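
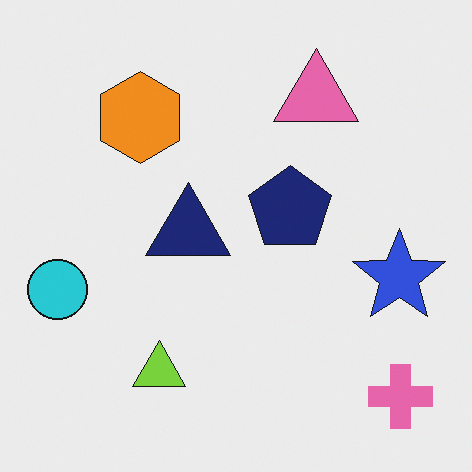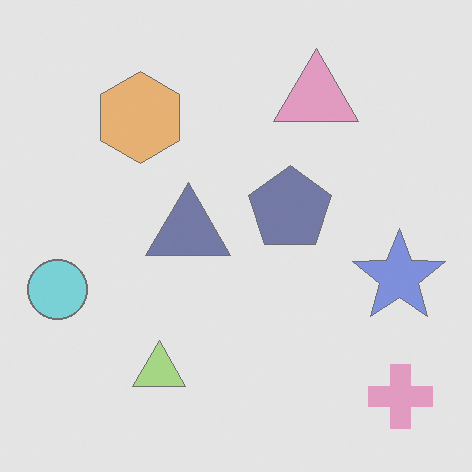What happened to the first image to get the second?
This is the original image washed out (contrast reduced).

Tones are pushed toward mid-grey across the whole image — a global contrast change.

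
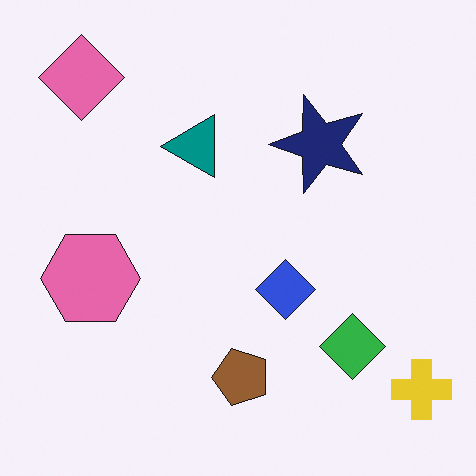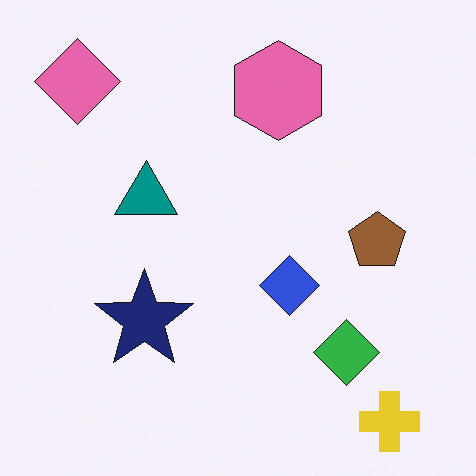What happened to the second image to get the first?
The first image is the second transposed (reflected across the top-left ↔ bottom-right diagonal).

Shapes have swapped their row and column positions — what was in the top-right is now in the bottom-left — a diagonal reflection.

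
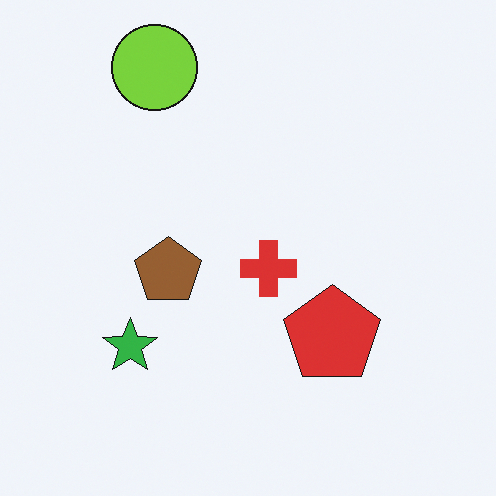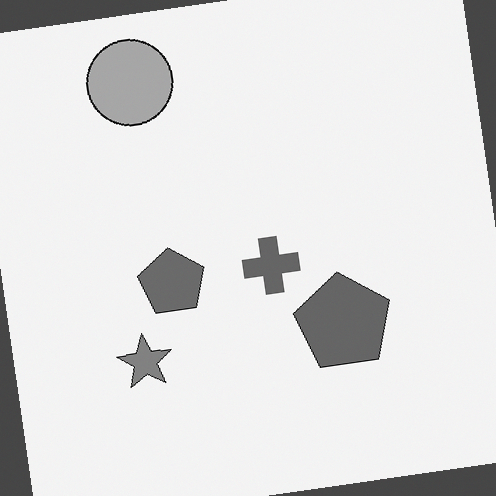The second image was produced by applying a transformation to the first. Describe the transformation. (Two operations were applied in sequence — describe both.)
The second image is the first rotated counter-clockwise by a few degrees, then converted to grayscale.

Every shape is tilted by the same angle and the image corners show triangular fill wedges — a whole-image rotation by a non-right angle. All color is removed — every shape is now a shade of grey.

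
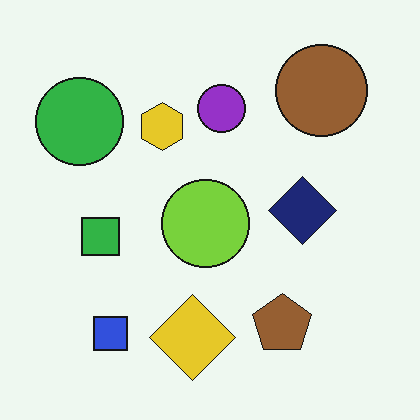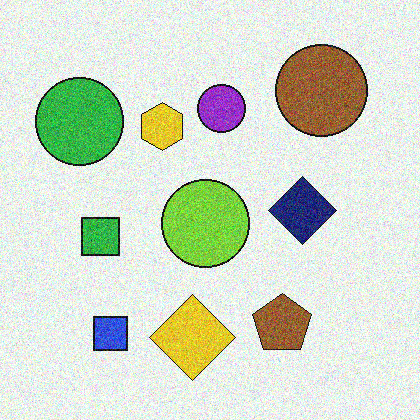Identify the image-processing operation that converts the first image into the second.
Degraded with visible gaussian noise.

Random speckle covers the whole image, including the flat background.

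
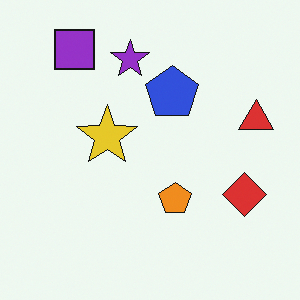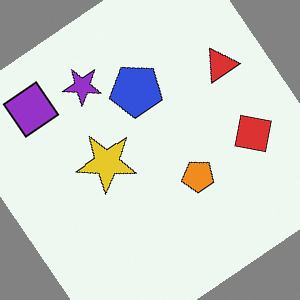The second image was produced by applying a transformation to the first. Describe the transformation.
Rotated counter-clockwise by a large amount — several tens of degrees.

Every shape is tilted by the same angle and the image corners show triangular fill wedges — a whole-image rotation by a non-right angle.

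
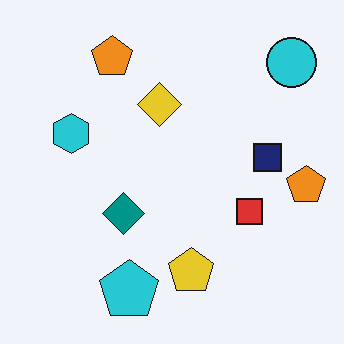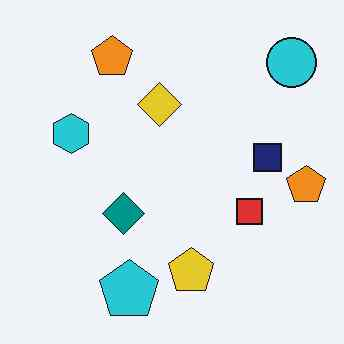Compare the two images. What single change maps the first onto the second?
The transformation is: given moderate JPEG compression.

Blocky 8×8 compression artifacts appear around shape edges and the flat background shows ringing — characteristic JPEG degradation.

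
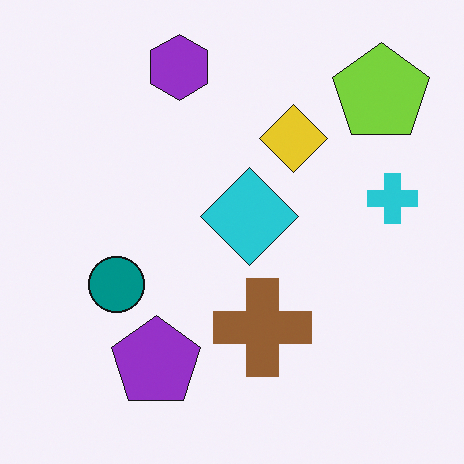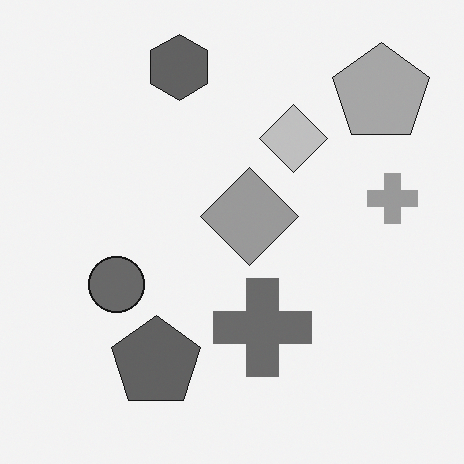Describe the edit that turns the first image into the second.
The image was converted to grayscale.

All color is removed — every shape is now a shade of grey.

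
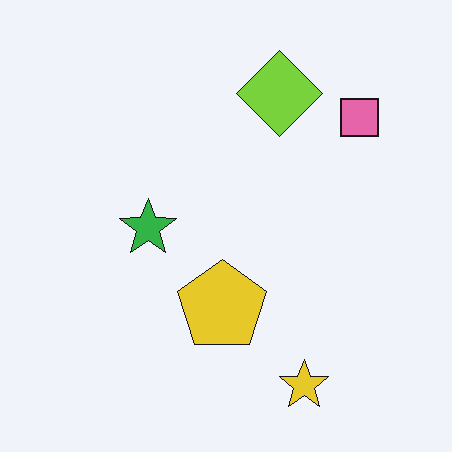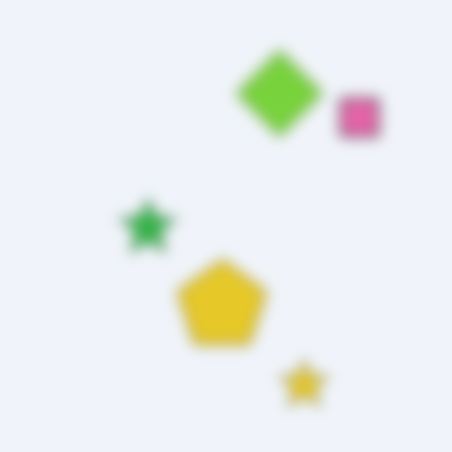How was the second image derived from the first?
Heavily blurred.

Shape edges and outlines are uniformly softened across the whole image.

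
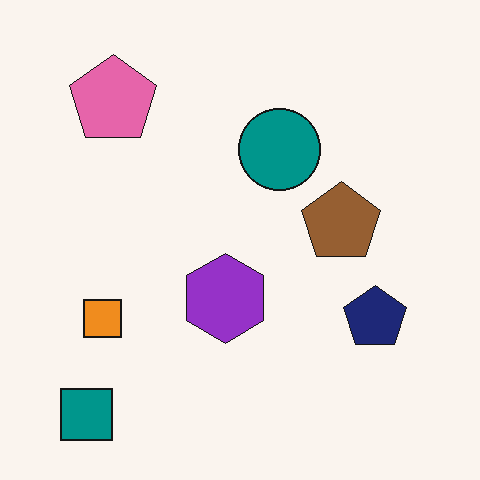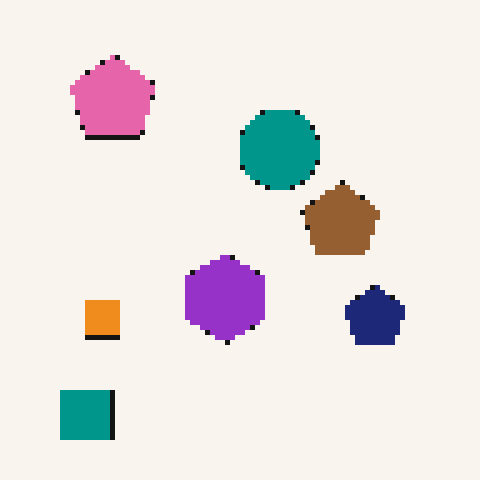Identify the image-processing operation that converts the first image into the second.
The image was lightly pixelated (a mild mosaic effect).

Shapes are reduced to large square blocks; fine edges and outlines are lost — a downscale-then-upscale (mosaic) effect.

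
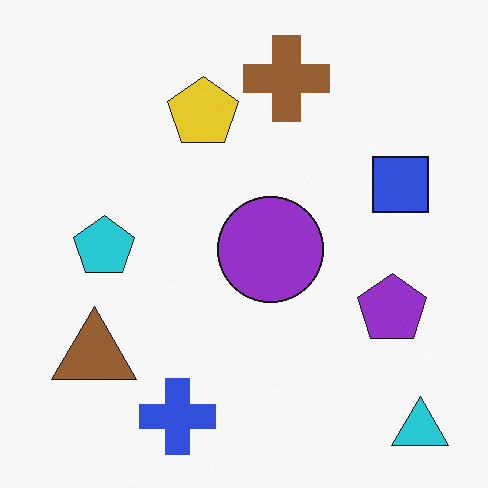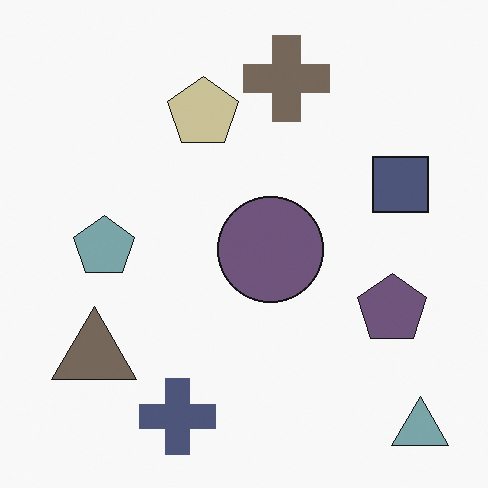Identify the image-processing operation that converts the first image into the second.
It was made much more muted (saturation change).

All colors are more muted and greyish — a global saturation change.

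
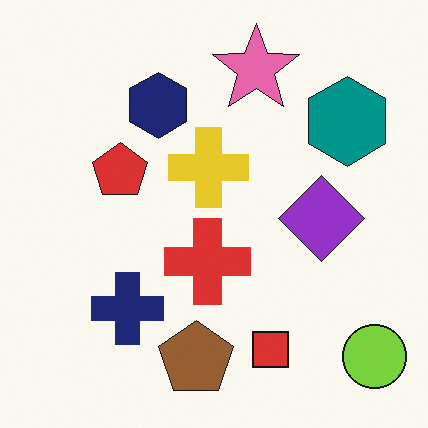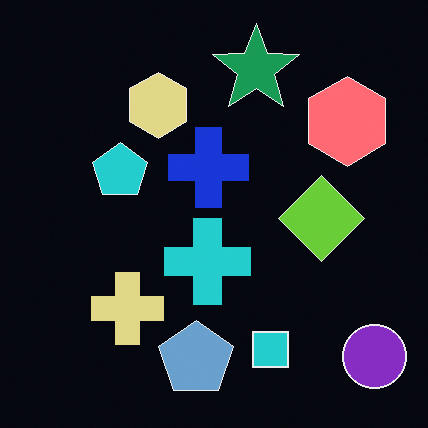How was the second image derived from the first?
The transformation is: color-inverted (negative).

The light background has become dark and every shape's color is its complement — a photographic negative.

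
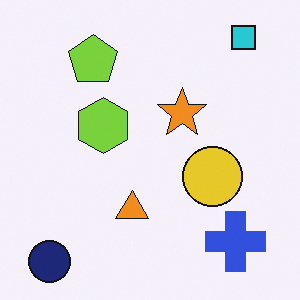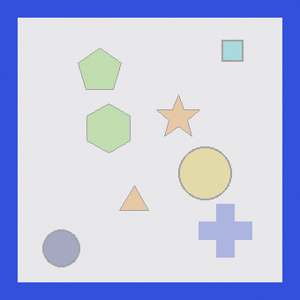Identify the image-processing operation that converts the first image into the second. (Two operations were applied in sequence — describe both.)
This is the original image given much lower contrast, then framed with a blue border.

Tones are pushed toward mid-grey across the whole image — a global contrast change. A solid blue frame runs around the edge of the second image, with the content slightly shrunk inside it.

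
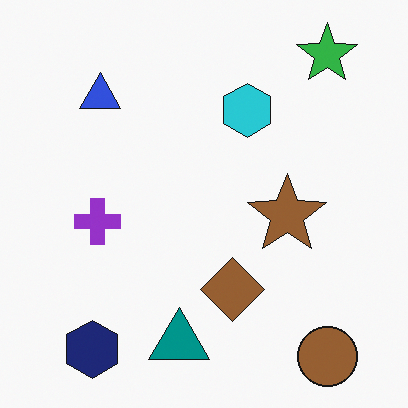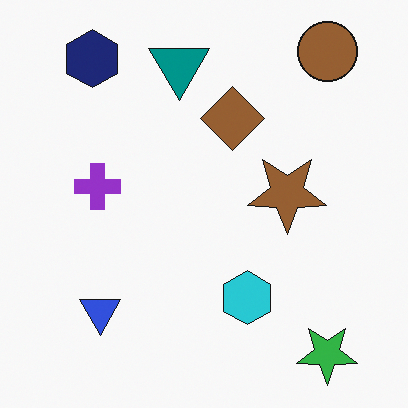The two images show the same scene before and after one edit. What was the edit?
The transformation is: flipped vertically (top ↔ bottom).

The brown circle is in the bottom-right of the first image and the top-right of the second — shapes on opposite sides of the horizontal midline have swapped in a mirror flip.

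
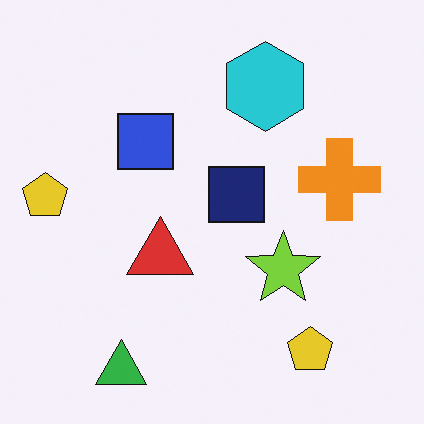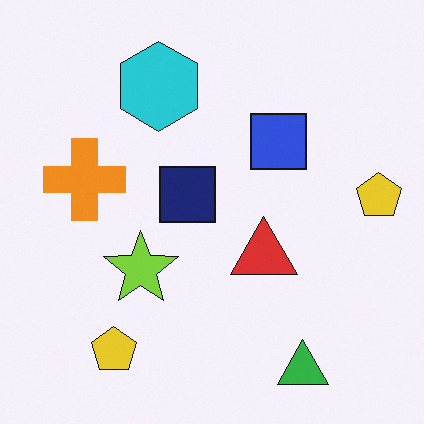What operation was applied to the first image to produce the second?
It was flipped horizontally (left ↔ right).

The orange cross is in the right of the first image and the left of the second — shapes on opposite sides of the vertical midline have swapped in a mirror flip.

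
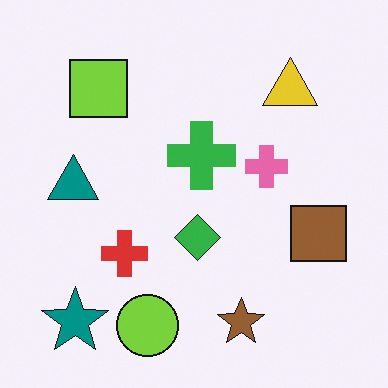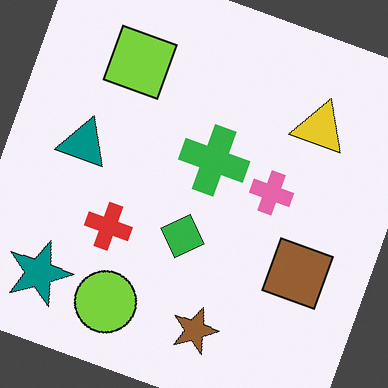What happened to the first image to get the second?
This is the original image rotated clockwise by a moderate amount.

Every shape is tilted by the same angle and the image corners show triangular fill wedges — a whole-image rotation by a non-right angle.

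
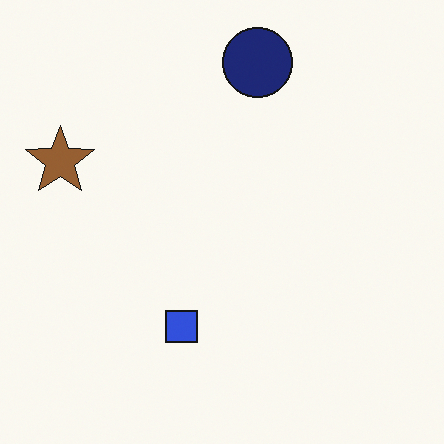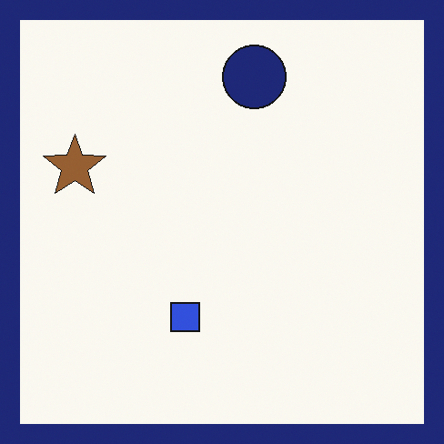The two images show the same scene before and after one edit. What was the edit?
This is the original image framed with a navy border.

A solid navy frame runs around the edge of the second image, with the content slightly shrunk inside it.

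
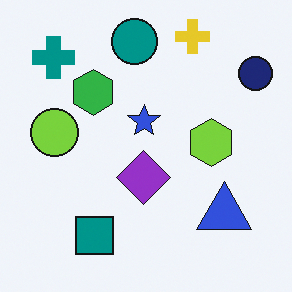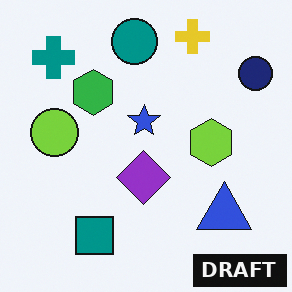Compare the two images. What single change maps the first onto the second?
The second image is the first watermarked with the text "DRAFT" in the lower-right corner.

A dark label reading "DRAFT" appears in the lower-right corner.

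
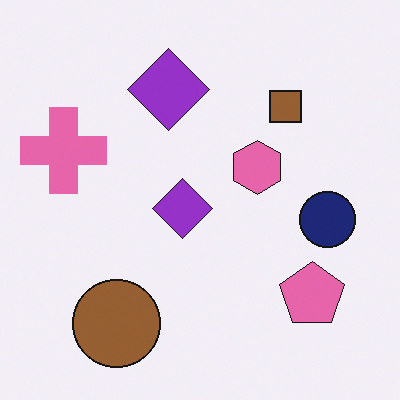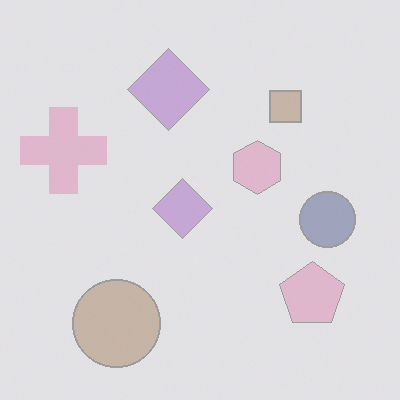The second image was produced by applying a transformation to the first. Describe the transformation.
The second image is the first given much lower contrast.

Tones are pushed toward mid-grey across the whole image — a global contrast change.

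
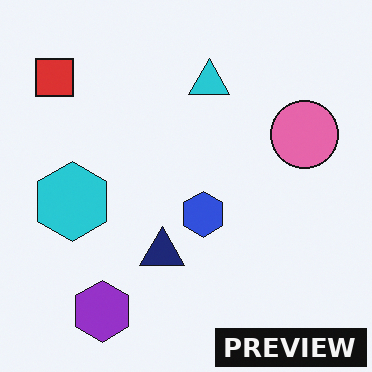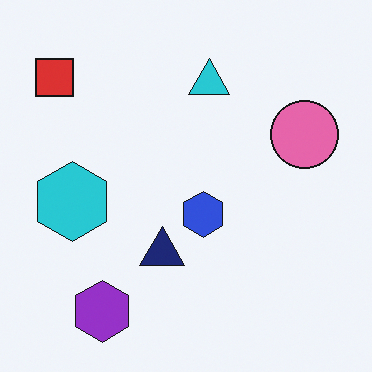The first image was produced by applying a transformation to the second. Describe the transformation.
This is the original image watermarked with the text "PREVIEW" in the lower-right corner.

A dark label reading "PREVIEW" appears in the lower-right corner.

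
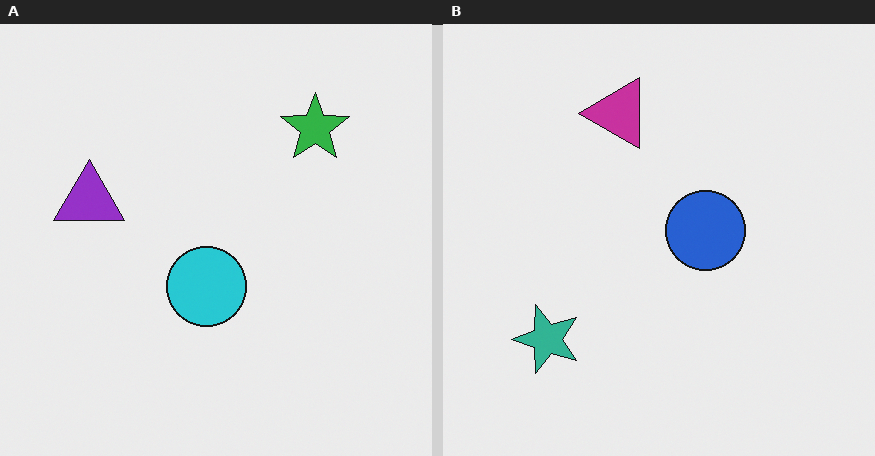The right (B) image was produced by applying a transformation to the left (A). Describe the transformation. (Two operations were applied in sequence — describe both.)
Transposed (reflected across the top-left ↔ bottom-right diagonal), then hue-shifted slightly.

Shapes have swapped their row and column positions — what was in the top-right is now in the bottom-left — a diagonal reflection. Every shape's color has rotated by the same amount around the hue wheel — a uniform hue shift.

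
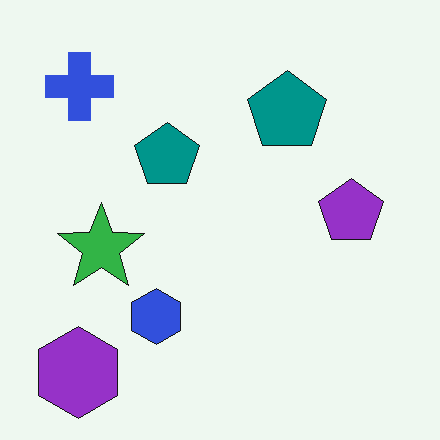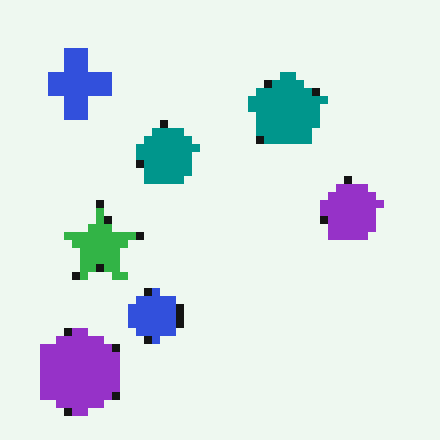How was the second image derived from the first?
The second image is the first moderately pixelated.

Shapes are reduced to large square blocks; fine edges and outlines are lost — a downscale-then-upscale (mosaic) effect.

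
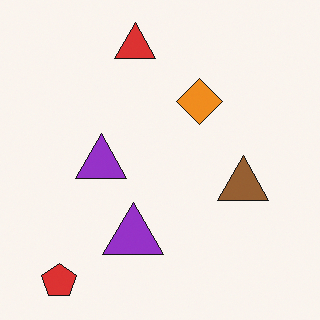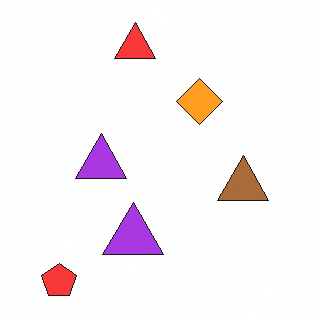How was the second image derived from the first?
The transformation is: brightened a little.

Every pixel — background and shapes alike — is uniformly brightened.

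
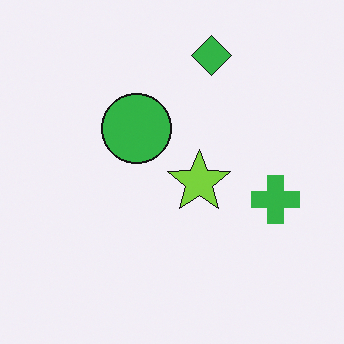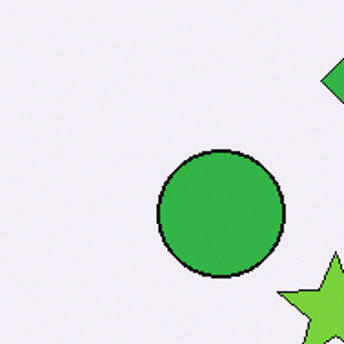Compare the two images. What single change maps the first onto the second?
Cropped tightly and scaled back up.

The visible shapes are larger and the field of view is narrower; shapes near the original edges may be partly or wholly outside the frame — a crop-and-rescale.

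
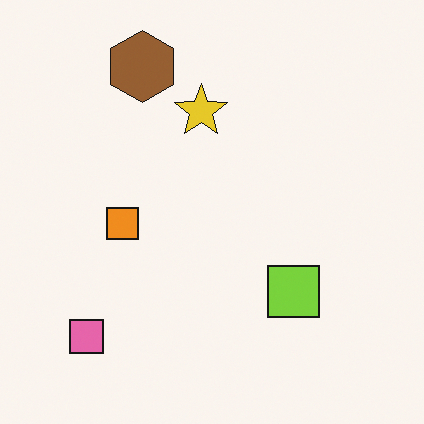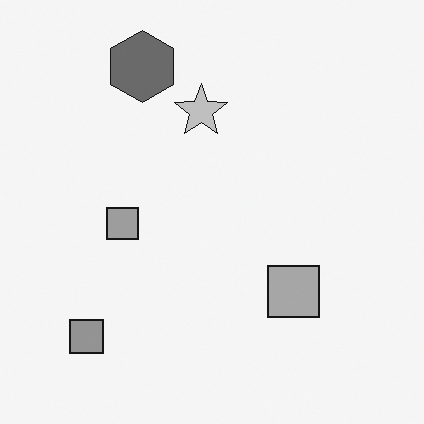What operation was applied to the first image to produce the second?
It was converted to grayscale.

All color is removed — every shape is now a shade of grey.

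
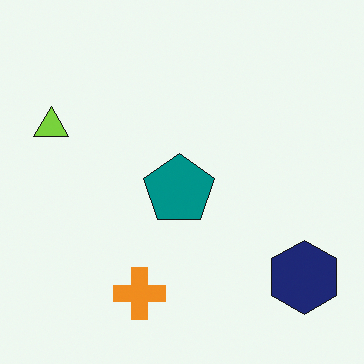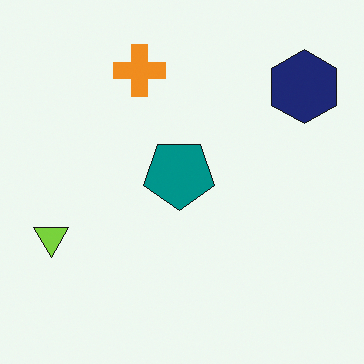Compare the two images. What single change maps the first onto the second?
The image was flipped vertically (top ↔ bottom).

The orange cross is in the bottom of the first image and the top of the second — shapes on opposite sides of the horizontal midline have swapped in a mirror flip.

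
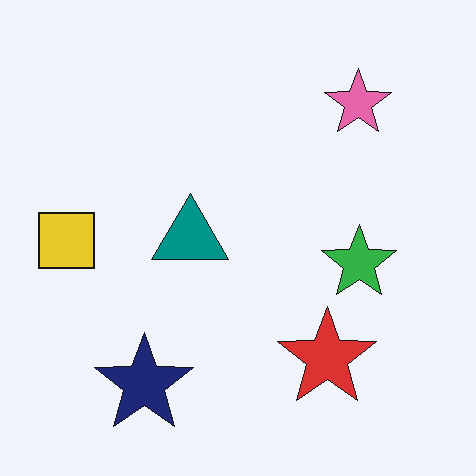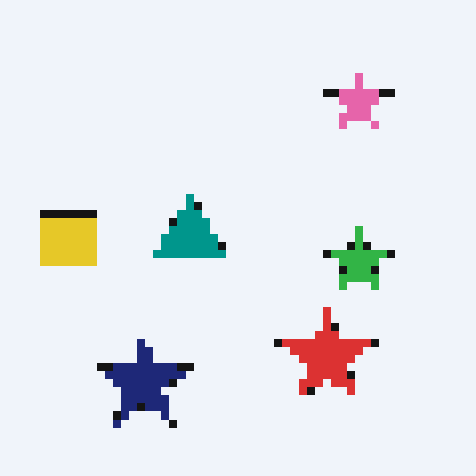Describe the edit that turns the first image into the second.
Moderately pixelated.

Shapes are reduced to large square blocks; fine edges and outlines are lost — a downscale-then-upscale (mosaic) effect.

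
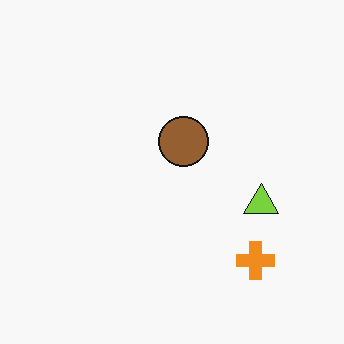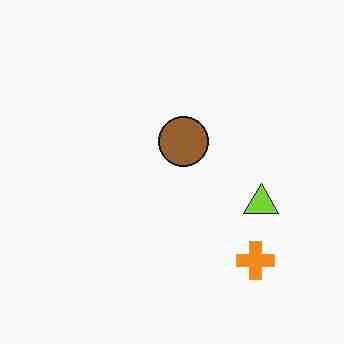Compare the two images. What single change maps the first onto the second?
The transformation is: heavily JPEG-compressed with obvious blocking artifacts.

Blocky 8×8 compression artifacts appear around shape edges and the flat background shows ringing — characteristic JPEG degradation.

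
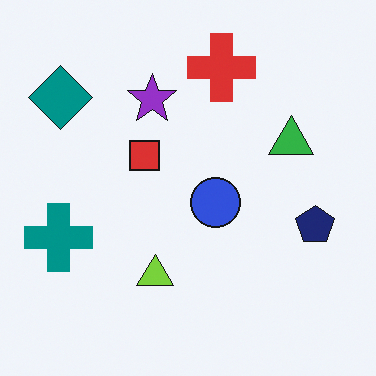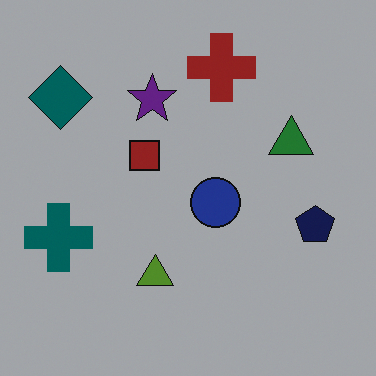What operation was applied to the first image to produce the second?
This is the original image noticeably darkened.

Every pixel — background and shapes alike — is uniformly darkened.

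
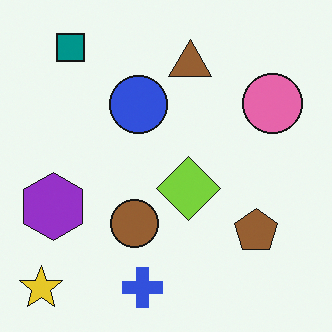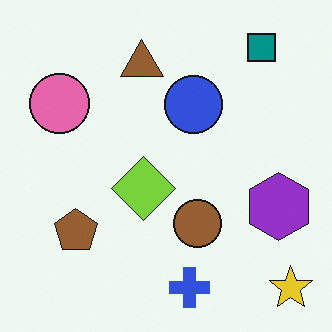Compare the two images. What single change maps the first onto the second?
The second image is the first flipped horizontally (left ↔ right).

The yellow star is in the bottom-left of the first image and the bottom-right of the second — shapes on opposite sides of the vertical midline have swapped in a mirror flip.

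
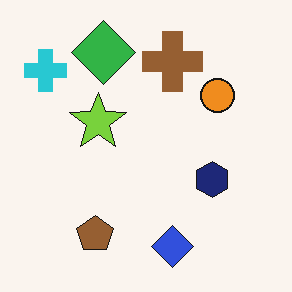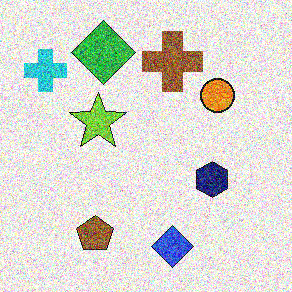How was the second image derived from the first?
It was degraded with a thick layer of grain.

Random speckle covers the whole image, including the flat background.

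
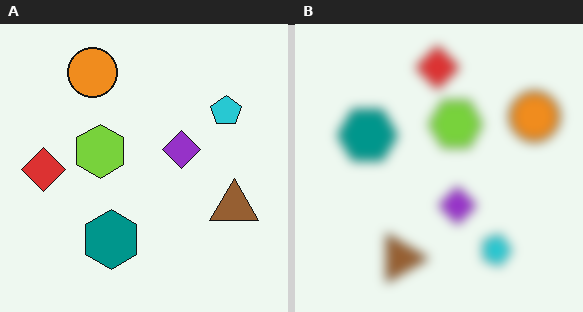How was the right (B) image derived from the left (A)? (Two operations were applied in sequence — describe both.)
It was rotated 90° clockwise, then strongly gaussian-blurred.

The orange circle sits in the top-left of the left (A) image and the top-right of the right (B) — consistent with a whole-image 90° clockwise rotation. Shape edges and outlines are uniformly softened across the whole image.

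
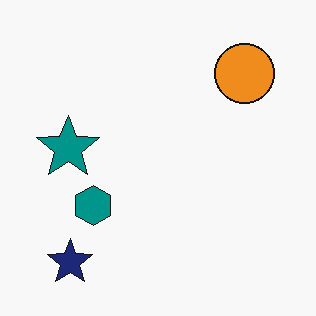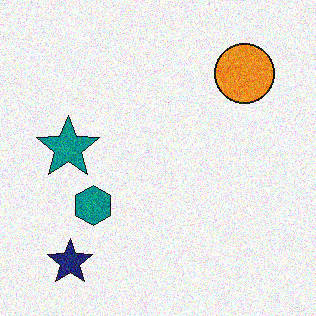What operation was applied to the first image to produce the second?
Degraded with moderate additive noise.

Random speckle covers the whole image, including the flat background.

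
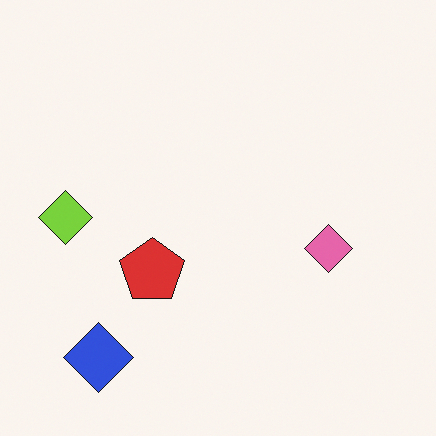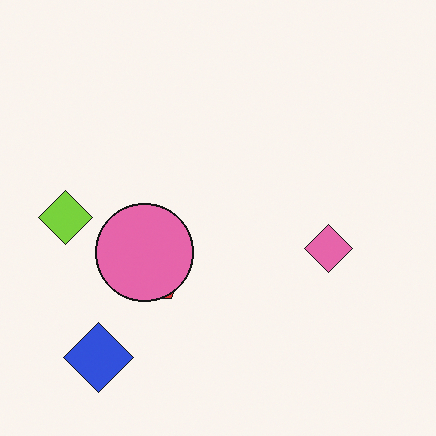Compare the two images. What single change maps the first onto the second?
It was overlaid with an additional pink circle.

A pink circle appears in the second image that is absent from the first.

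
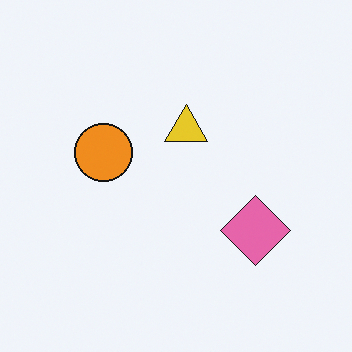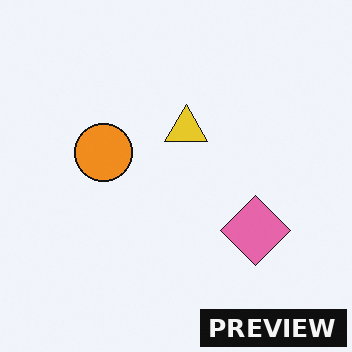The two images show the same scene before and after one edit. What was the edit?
It was watermarked with the text "PREVIEW" in the lower-right corner.

A dark label reading "PREVIEW" appears in the lower-right corner.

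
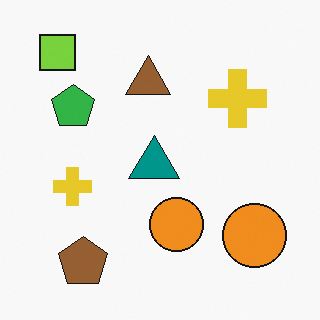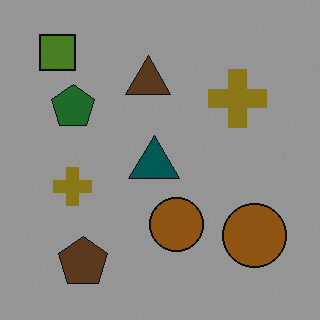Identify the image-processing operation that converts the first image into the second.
It was substantially darkened.

Every pixel — background and shapes alike — is uniformly darkened.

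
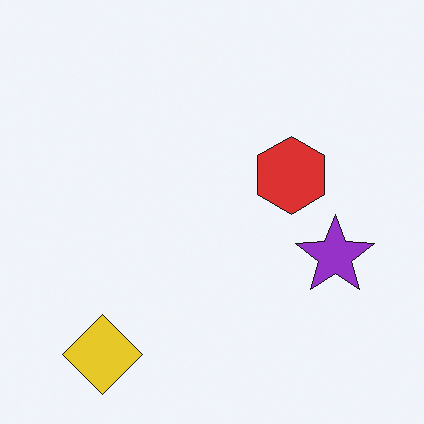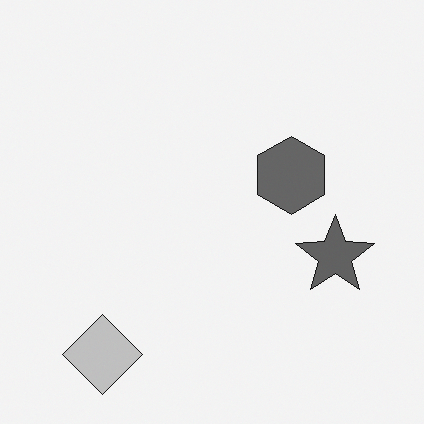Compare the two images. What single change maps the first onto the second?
The image was converted to grayscale.

All color is removed — every shape is now a shade of grey.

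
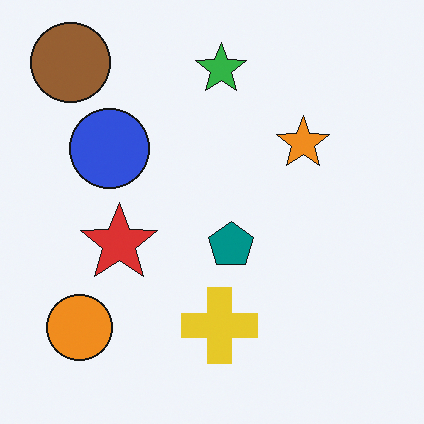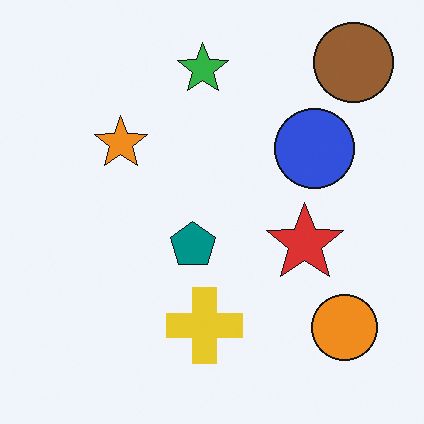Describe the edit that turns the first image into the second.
The transformation is: flipped horizontally (left ↔ right).

The brown circle is in the top-left of the first image and the top-right of the second — shapes on opposite sides of the vertical midline have swapped in a mirror flip.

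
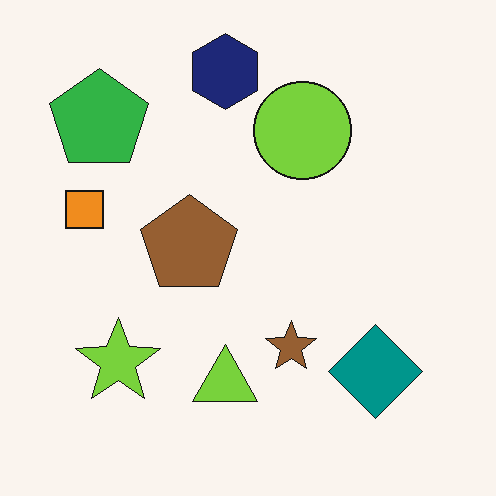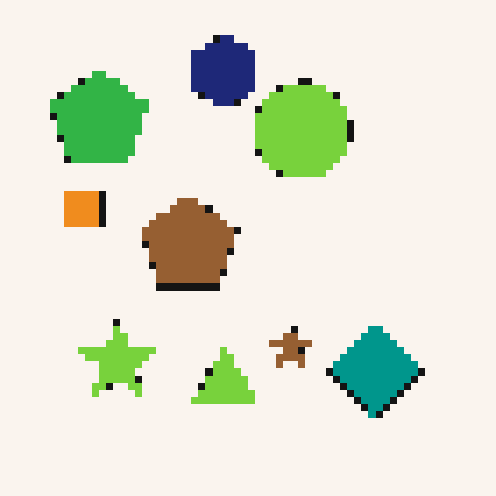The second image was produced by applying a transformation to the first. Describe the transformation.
This is the original image moderately pixelated.

Shapes are reduced to large square blocks; fine edges and outlines are lost — a downscale-then-upscale (mosaic) effect.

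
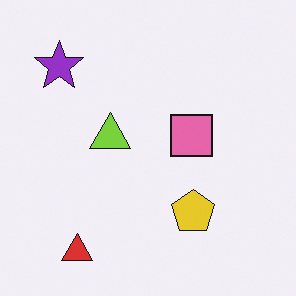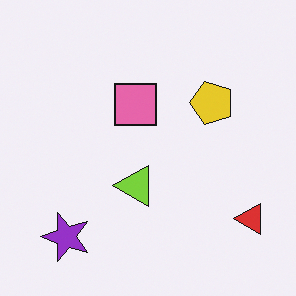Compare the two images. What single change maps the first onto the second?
It was rotated 90° counter-clockwise.

The red triangle sits in the bottom-left of the first image and the bottom-right of the second — consistent with a whole-image 90° counter-clockwise rotation.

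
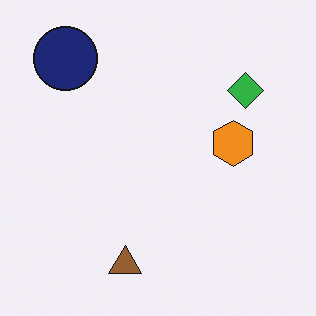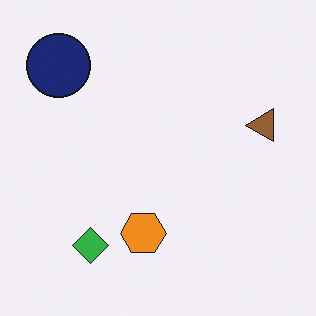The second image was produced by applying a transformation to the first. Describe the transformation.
This is the original image transposed (reflected across the top-left ↔ bottom-right diagonal).

Shapes have swapped their row and column positions — what was in the top-right is now in the bottom-left — a diagonal reflection.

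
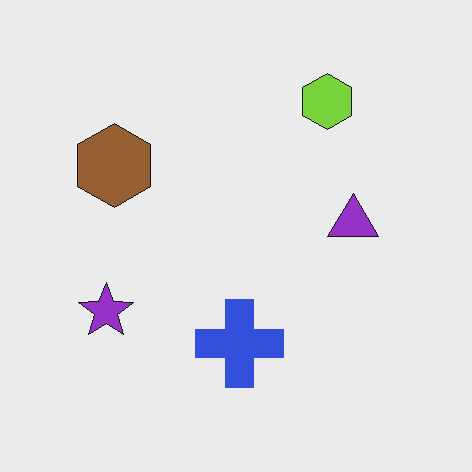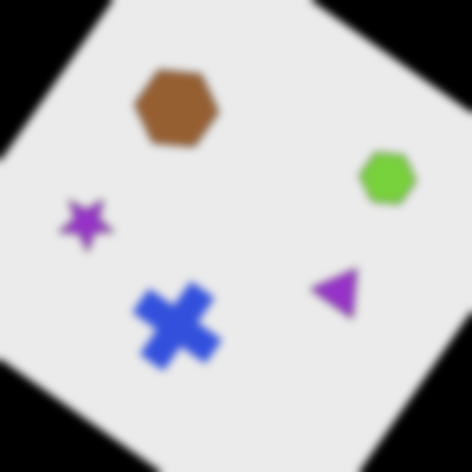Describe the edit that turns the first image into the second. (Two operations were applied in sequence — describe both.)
Rotated clockwise by a large amount — several tens of degrees, then noticeably gaussian-blurred.

Every shape is tilted by the same angle and the image corners show triangular fill wedges — a whole-image rotation by a non-right angle. Shape edges and outlines are uniformly softened across the whole image.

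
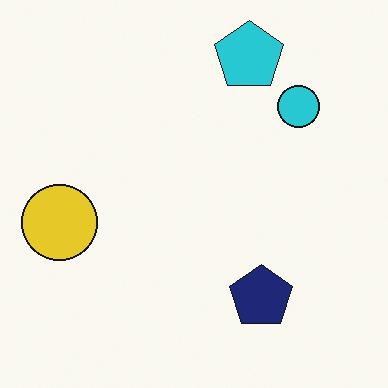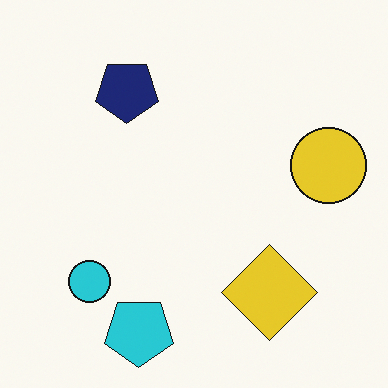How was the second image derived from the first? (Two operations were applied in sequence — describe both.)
The image was rotated 180°, then overlaid with an additional yellow diamond.

The cyan pentagon sits in the top of the first image and the bottom of the second — consistent with a whole-image 180° rotation. A yellow diamond appears in the second image that is absent from the first.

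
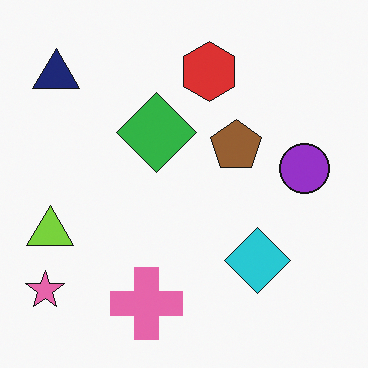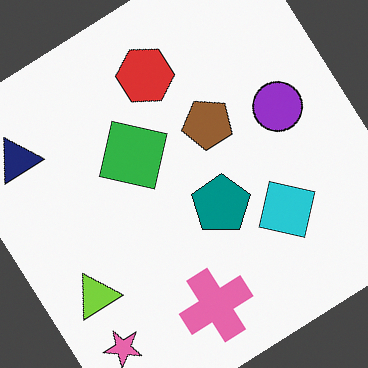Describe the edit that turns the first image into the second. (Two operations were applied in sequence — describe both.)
The image was rotated counter-clockwise by a large amount — several tens of degrees, then overlaid with an additional teal pentagon.

Every shape is tilted by the same angle and the image corners show triangular fill wedges — a whole-image rotation by a non-right angle. A teal pentagon appears in the second image that is absent from the first.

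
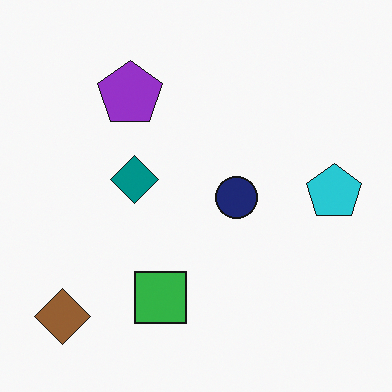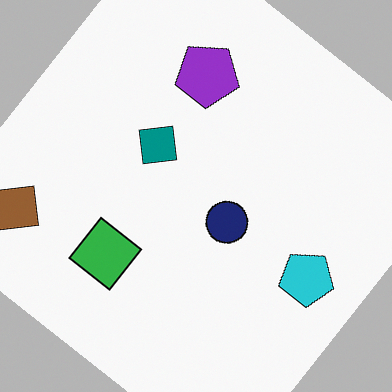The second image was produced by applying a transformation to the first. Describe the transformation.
It was rotated clockwise by a large amount — several tens of degrees.

Every shape is tilted by the same angle and the image corners show triangular fill wedges — a whole-image rotation by a non-right angle.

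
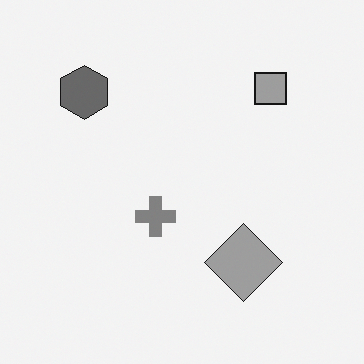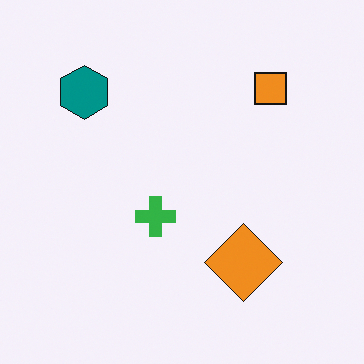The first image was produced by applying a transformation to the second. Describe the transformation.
The first image is the second converted to grayscale.

All color is removed — every shape is now a shade of grey.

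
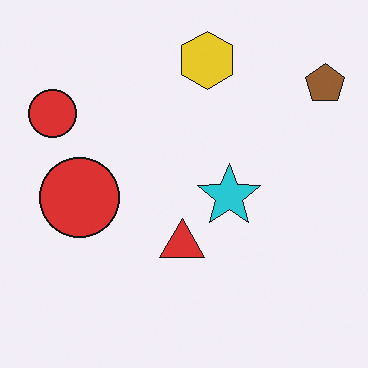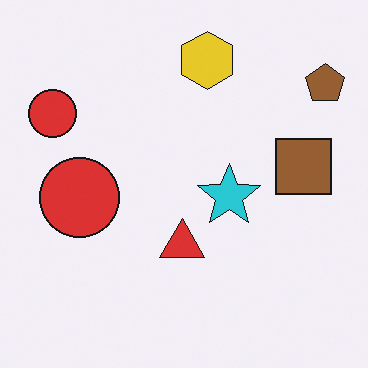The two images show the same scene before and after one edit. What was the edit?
The image was overlaid with an additional brown square.

A brown square appears in the second image that is absent from the first.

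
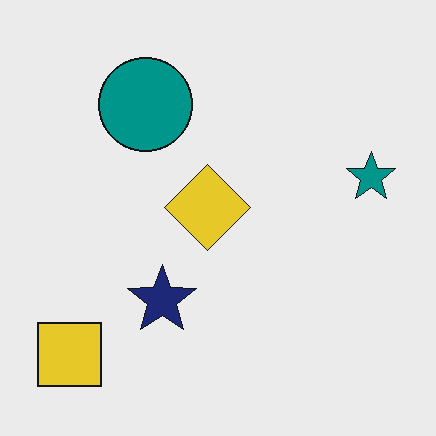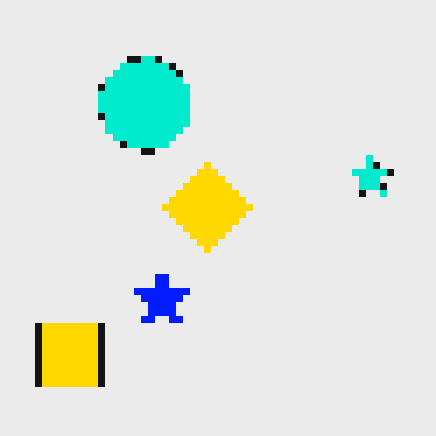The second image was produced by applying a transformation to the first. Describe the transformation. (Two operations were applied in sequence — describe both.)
The transformation is: made much more vivid (saturation change), then pixelated into visible square blocks.

All colors are more vivid — a global saturation change. Shapes are reduced to large square blocks; fine edges and outlines are lost — a downscale-then-upscale (mosaic) effect.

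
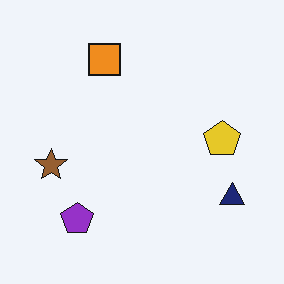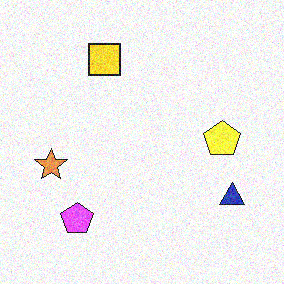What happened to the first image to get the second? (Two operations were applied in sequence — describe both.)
The second image is the first substantially brightened, then degraded with visible gaussian noise.

Every pixel — background and shapes alike — is uniformly brightened. Random speckle covers the whole image, including the flat background.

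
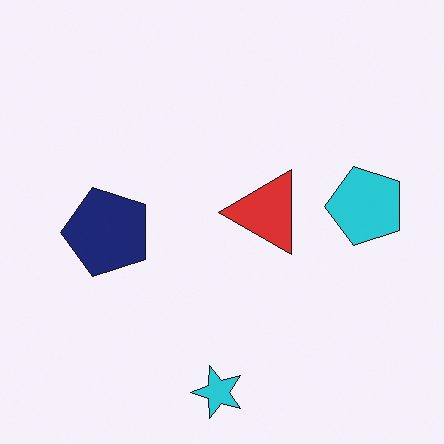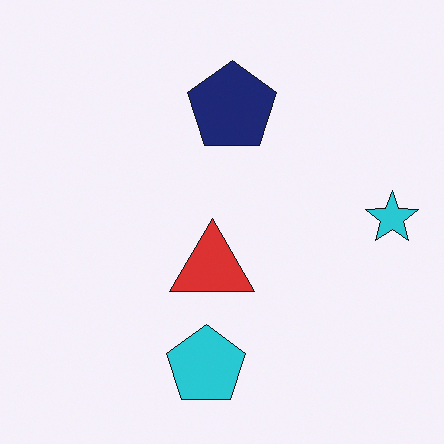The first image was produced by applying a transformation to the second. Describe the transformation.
It was transposed (reflected across the top-left ↔ bottom-right diagonal).

Shapes have swapped their row and column positions — what was in the top-right is now in the bottom-left — a diagonal reflection.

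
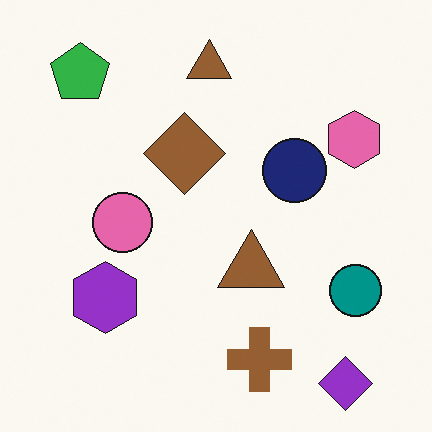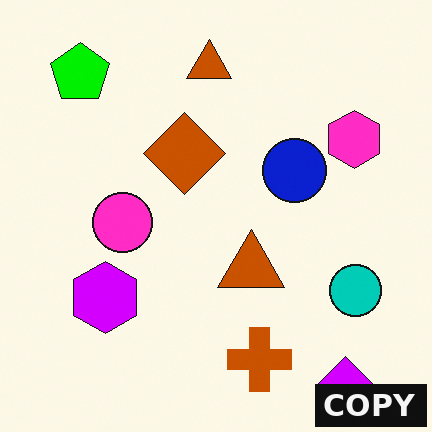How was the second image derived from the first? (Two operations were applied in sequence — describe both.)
Heavily oversaturated, then watermarked with the text "COPY" in the lower-right corner.

All colors are more vivid — a global saturation change. A dark label reading "COPY" appears in the lower-right corner.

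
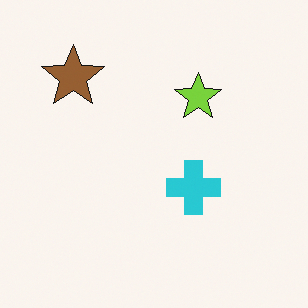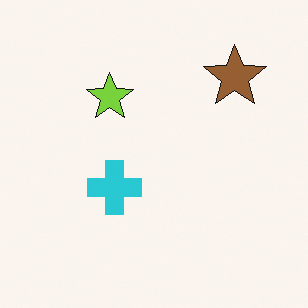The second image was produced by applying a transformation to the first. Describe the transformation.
Flipped horizontally (left ↔ right).

The brown star is in the top-left of the first image and the top-right of the second — shapes on opposite sides of the vertical midline have swapped in a mirror flip.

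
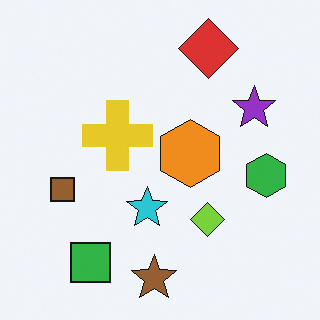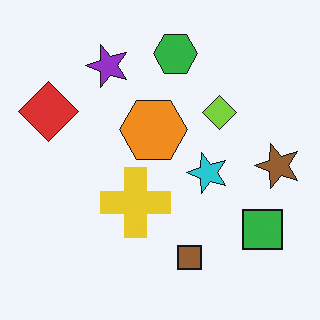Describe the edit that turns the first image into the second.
The second image is the first rotated 90° counter-clockwise.

The green square sits in the bottom-left of the first image and the bottom-right of the second — consistent with a whole-image 90° counter-clockwise rotation.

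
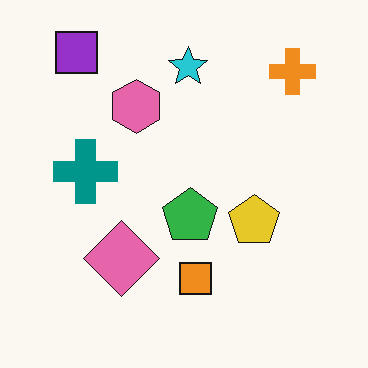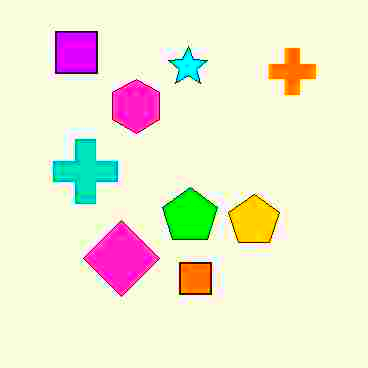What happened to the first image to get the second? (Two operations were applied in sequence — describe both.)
The image was degraded with heavy JPEG compression, then heavily oversaturated.

Blocky 8×8 compression artifacts appear around shape edges and the flat background shows ringing — characteristic JPEG degradation. All colors are more vivid — a global saturation change.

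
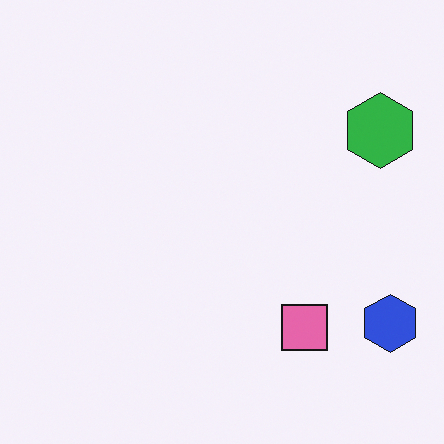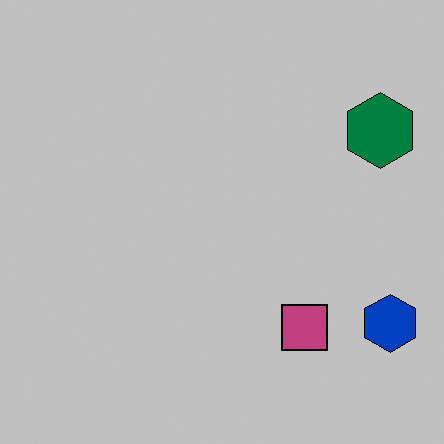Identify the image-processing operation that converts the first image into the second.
The image was heavily posterized to just a handful of flat colors.

Each flat color has snapped to a coarser quantized level — most visibly, the near-white background has dropped to a flat grey.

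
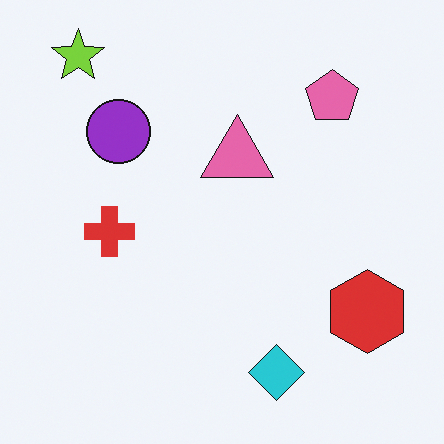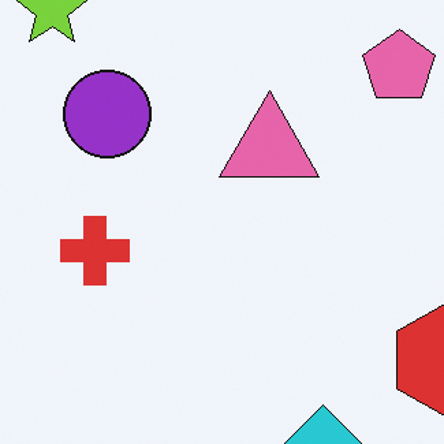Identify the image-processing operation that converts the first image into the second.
Cropped to a modestly smaller region and rescaled.

The visible shapes are larger and the field of view is narrower; shapes near the original edges may be partly or wholly outside the frame — a crop-and-rescale.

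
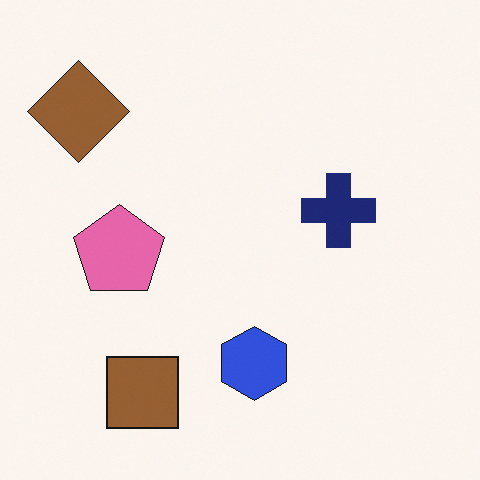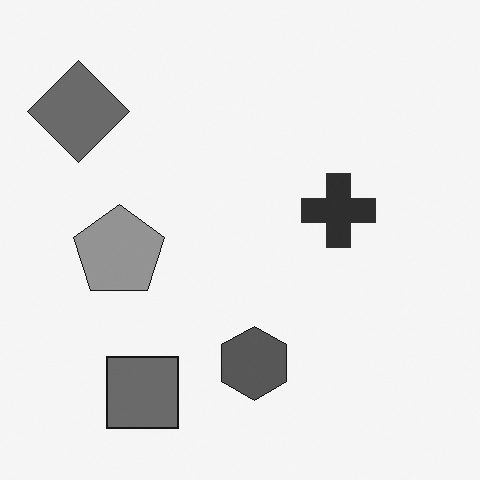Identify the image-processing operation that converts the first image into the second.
The transformation is: converted to grayscale.

All color is removed — every shape is now a shade of grey.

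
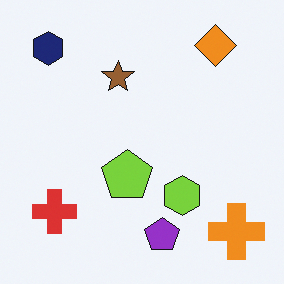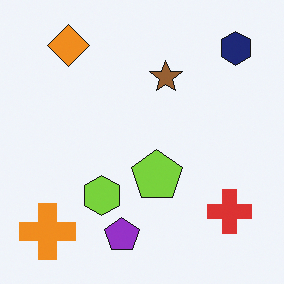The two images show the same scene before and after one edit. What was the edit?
It was flipped horizontally (left ↔ right).

The orange cross is in the bottom-right of the first image and the bottom-left of the second — shapes on opposite sides of the vertical midline have swapped in a mirror flip.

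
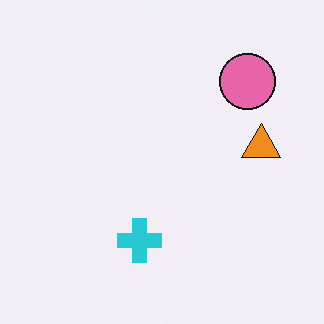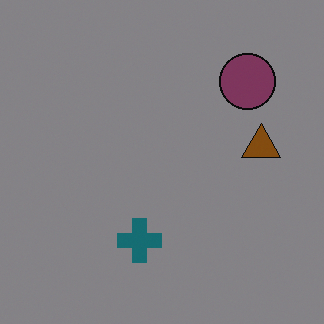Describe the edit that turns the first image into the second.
This is the original image noticeably darkened.

Every pixel — background and shapes alike — is uniformly darkened.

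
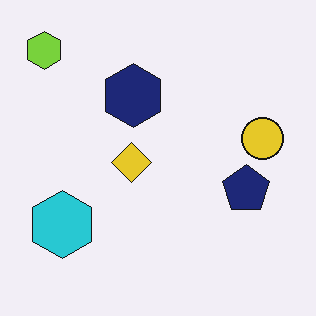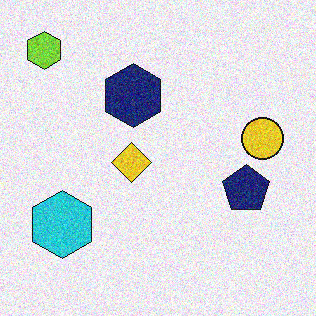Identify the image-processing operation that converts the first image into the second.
Degraded with visible gaussian noise.

Random speckle covers the whole image, including the flat background.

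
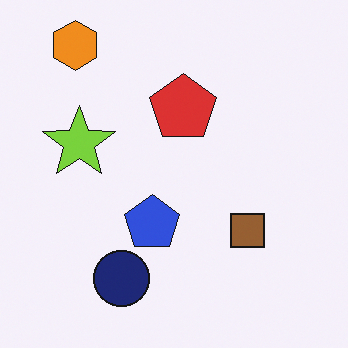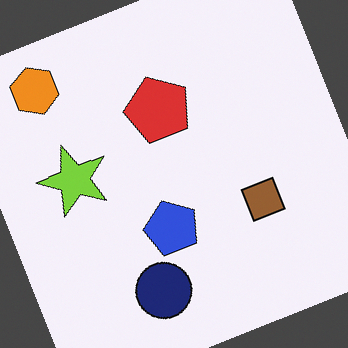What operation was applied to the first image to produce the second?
The image was rotated counter-clockwise by a moderate amount.

Every shape is tilted by the same angle and the image corners show triangular fill wedges — a whole-image rotation by a non-right angle.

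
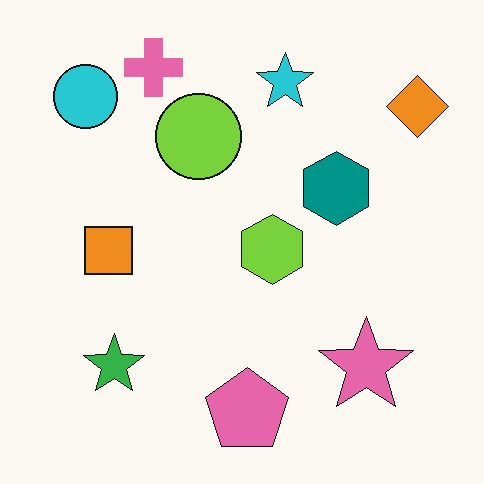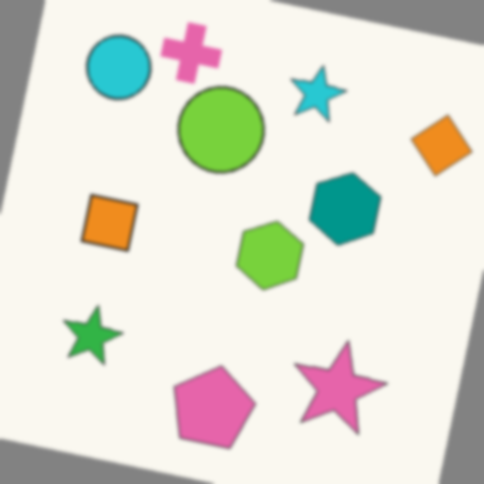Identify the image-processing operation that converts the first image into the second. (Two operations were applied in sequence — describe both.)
The transformation is: rotated clockwise by a small amount, then slightly softened.

Every shape is tilted by the same angle and the image corners show triangular fill wedges — a whole-image rotation by a non-right angle. Shape edges and outlines are uniformly softened across the whole image.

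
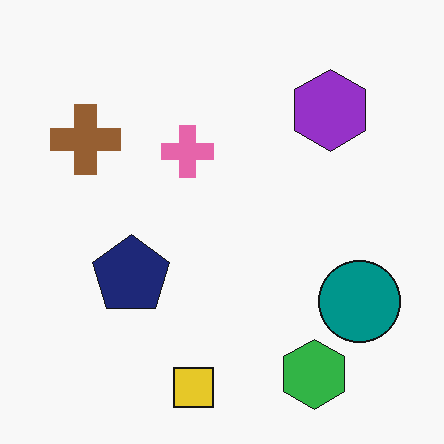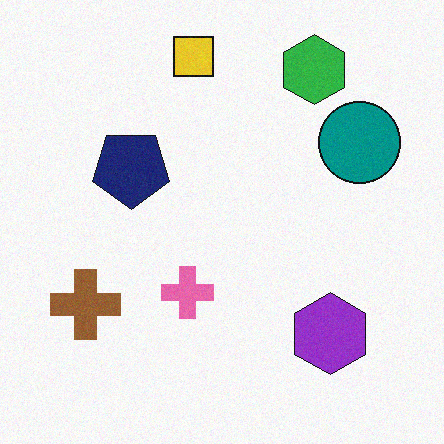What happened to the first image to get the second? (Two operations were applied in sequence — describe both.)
Degraded with subtle gaussian noise, then flipped vertically (top ↔ bottom).

Random speckle covers the whole image, including the flat background. The yellow square is in the bottom of the first image and the top of the second — shapes on opposite sides of the horizontal midline have swapped in a mirror flip.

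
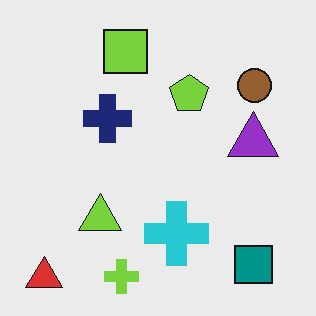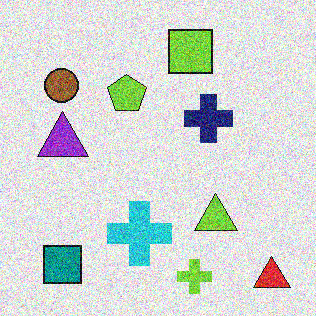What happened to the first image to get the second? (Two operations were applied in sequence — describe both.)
Degraded with heavy additive noise, then flipped horizontally (left ↔ right).

Random speckle covers the whole image, including the flat background. The red triangle is in the bottom-left of the first image and the bottom-right of the second — shapes on opposite sides of the vertical midline have swapped in a mirror flip.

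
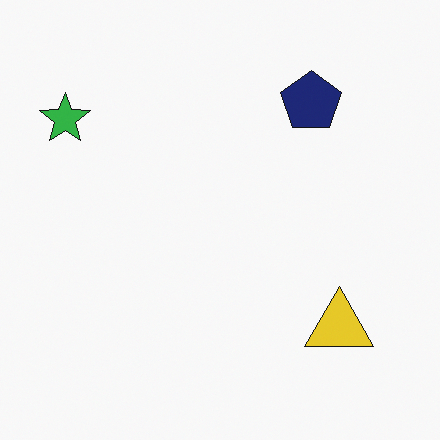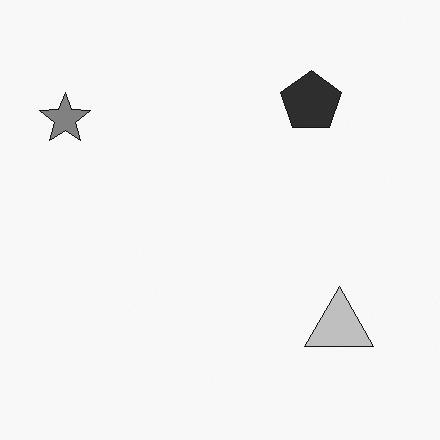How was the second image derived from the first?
It was converted to grayscale.

All color is removed — every shape is now a shade of grey.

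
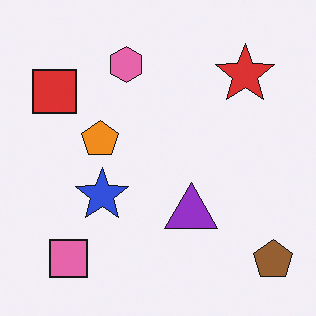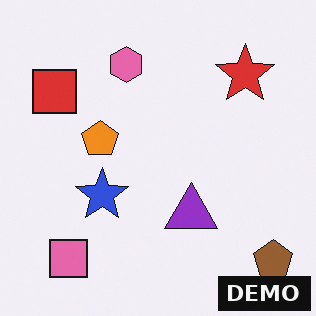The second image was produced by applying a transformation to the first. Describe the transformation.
The transformation is: watermarked with the text "DEMO" in the lower-right corner.

A dark label reading "DEMO" appears in the lower-right corner.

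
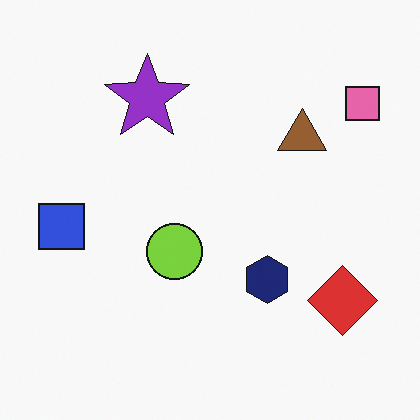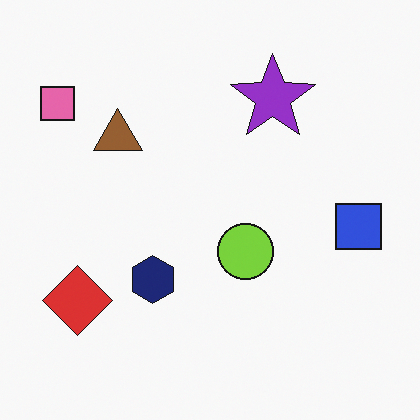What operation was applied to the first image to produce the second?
The transformation is: flipped horizontally (left ↔ right).

The pink square is in the top-right of the first image and the top-left of the second — shapes on opposite sides of the vertical midline have swapped in a mirror flip.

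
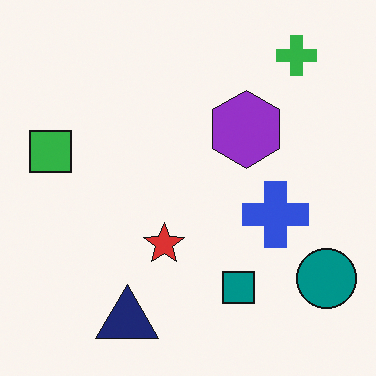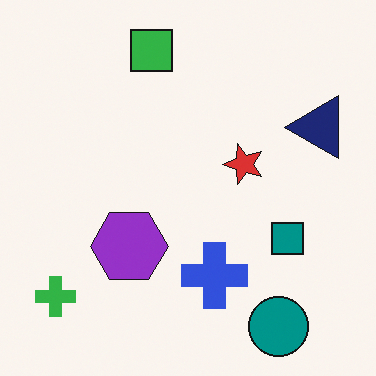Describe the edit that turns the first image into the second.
The second image is the first transposed (reflected across the top-left ↔ bottom-right diagonal).

Shapes have swapped their row and column positions — what was in the top-right is now in the bottom-left — a diagonal reflection.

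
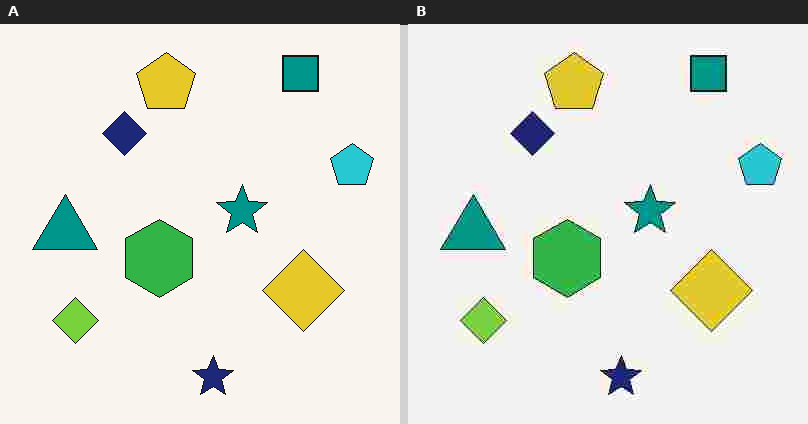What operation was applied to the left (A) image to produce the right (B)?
The transformation is: heavily JPEG-compressed with obvious blocking artifacts.

Blocky 8×8 compression artifacts appear around shape edges and the flat background shows ringing — characteristic JPEG degradation.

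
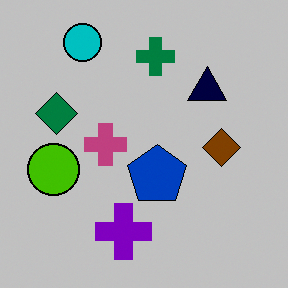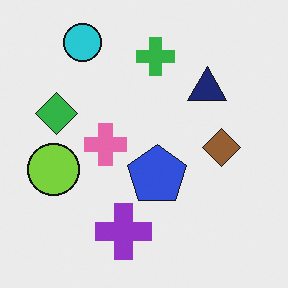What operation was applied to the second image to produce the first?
The image was heavily posterized to just a handful of flat colors.

Each flat color has snapped to a coarser quantized level — most visibly, the near-white background has dropped to a flat grey.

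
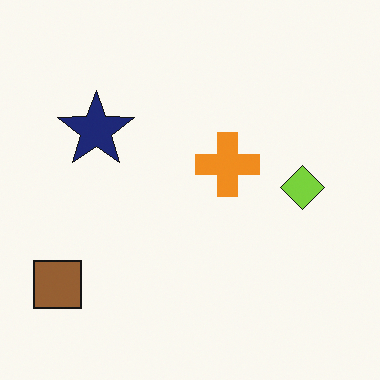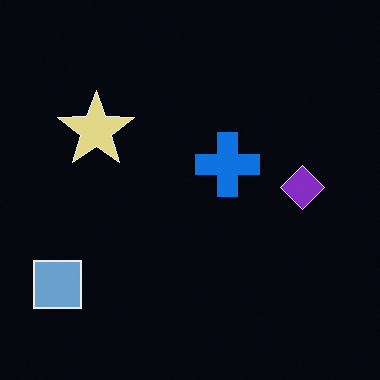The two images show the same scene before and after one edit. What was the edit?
It was color-inverted (negative).

The light background has become dark and every shape's color is its complement — a photographic negative.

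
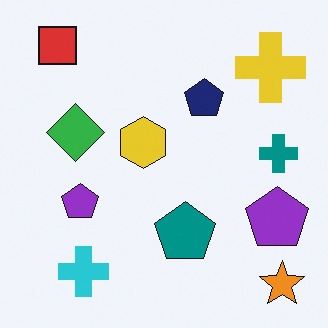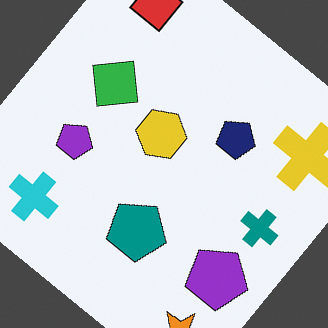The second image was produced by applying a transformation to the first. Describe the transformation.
Rotated clockwise by a large amount — several tens of degrees.

Every shape is tilted by the same angle and the image corners show triangular fill wedges — a whole-image rotation by a non-right angle.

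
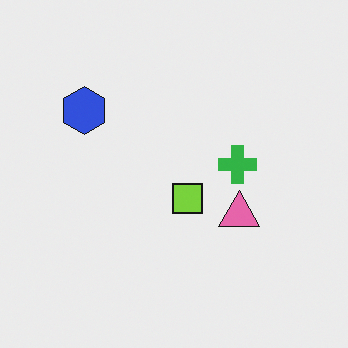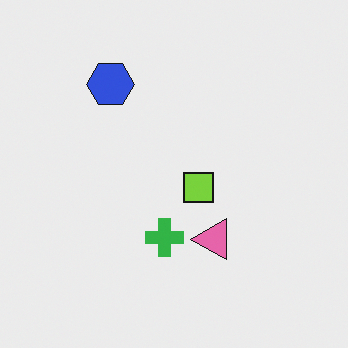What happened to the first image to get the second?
Transposed (reflected across the top-left ↔ bottom-right diagonal).

Shapes have swapped their row and column positions — what was in the top-right is now in the bottom-left — a diagonal reflection.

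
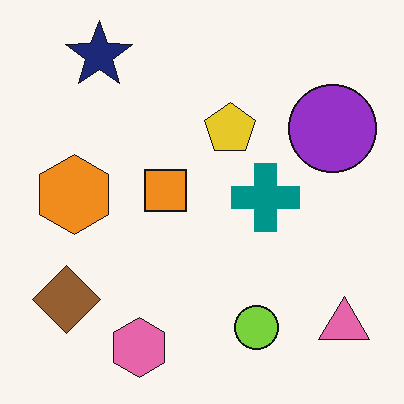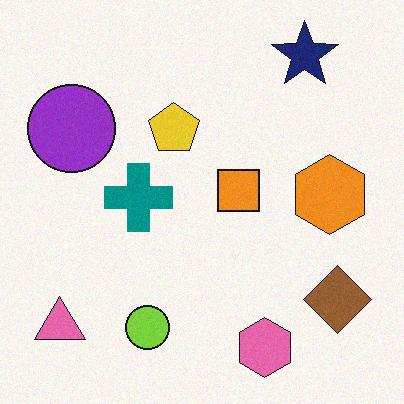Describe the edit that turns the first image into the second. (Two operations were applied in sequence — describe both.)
The image was degraded with a light layer of grain, then flipped horizontally (left ↔ right).

Random speckle covers the whole image, including the flat background. The pink triangle is in the bottom-right of the first image and the bottom-left of the second — shapes on opposite sides of the vertical midline have swapped in a mirror flip.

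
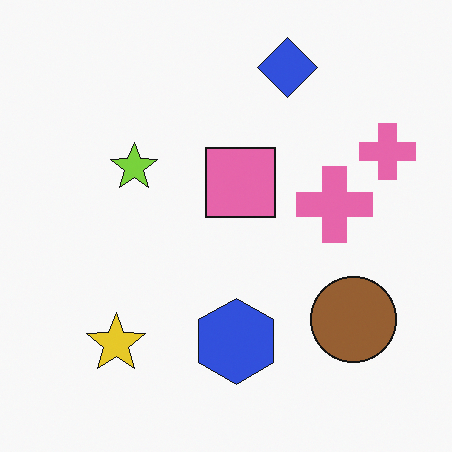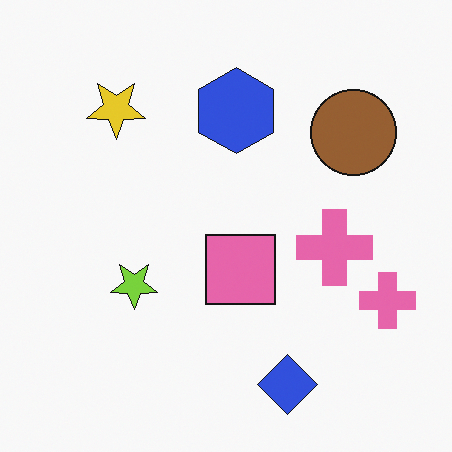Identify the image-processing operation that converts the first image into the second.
It was flipped vertically (top ↔ bottom).

The blue diamond is in the top of the first image and the bottom of the second — shapes on opposite sides of the horizontal midline have swapped in a mirror flip.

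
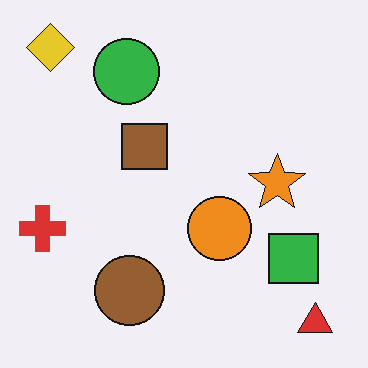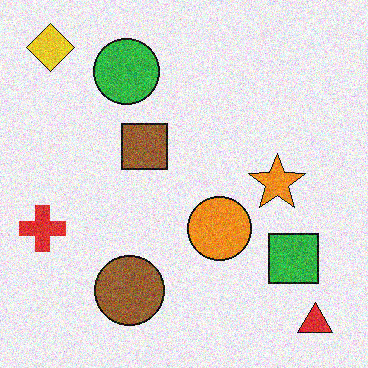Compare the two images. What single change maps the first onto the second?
It was degraded with visible gaussian noise.

Random speckle covers the whole image, including the flat background.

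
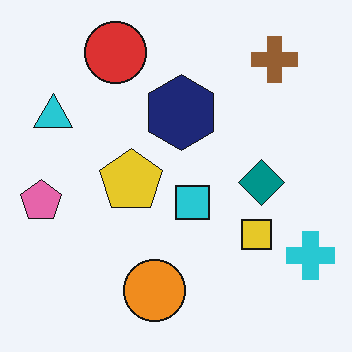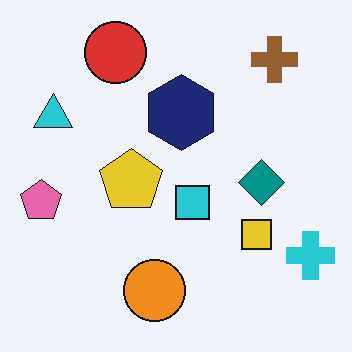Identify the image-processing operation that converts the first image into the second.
The image was given moderate JPEG compression.

Blocky 8×8 compression artifacts appear around shape edges and the flat background shows ringing — characteristic JPEG degradation.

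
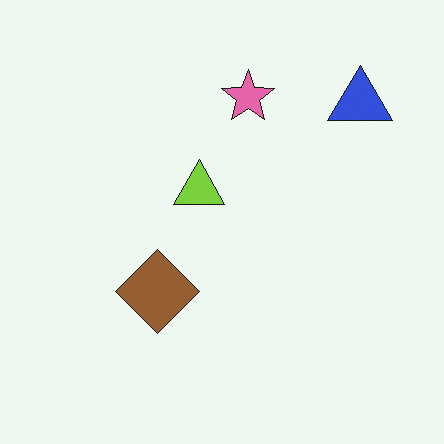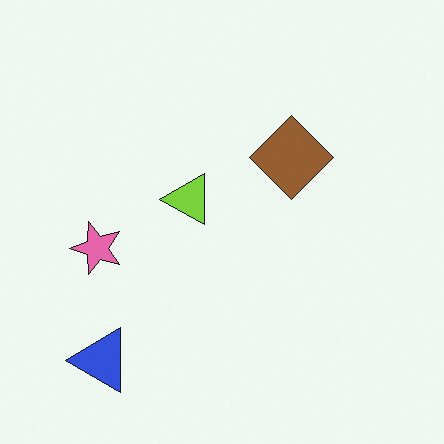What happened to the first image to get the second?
The image was transposed (reflected across the top-left ↔ bottom-right diagonal).

Shapes have swapped their row and column positions — what was in the top-right is now in the bottom-left — a diagonal reflection.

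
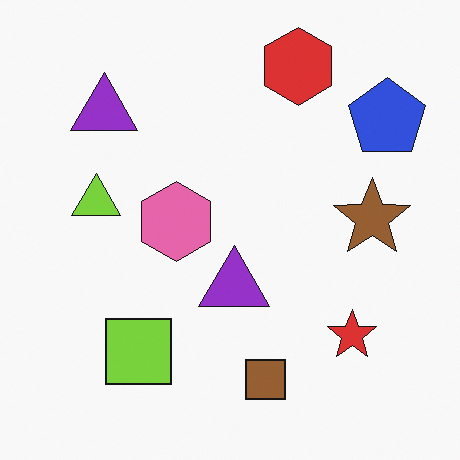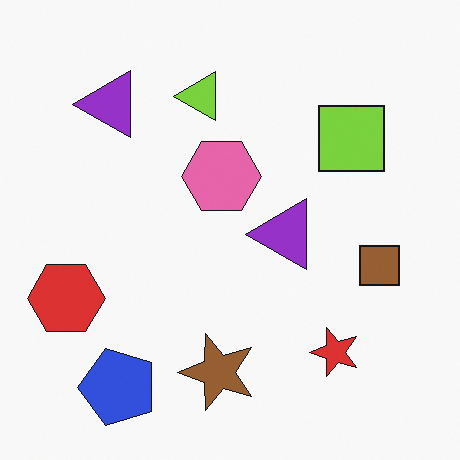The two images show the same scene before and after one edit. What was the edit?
This is the original image transposed (reflected across the top-left ↔ bottom-right diagonal).

Shapes have swapped their row and column positions — what was in the top-right is now in the bottom-left — a diagonal reflection.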